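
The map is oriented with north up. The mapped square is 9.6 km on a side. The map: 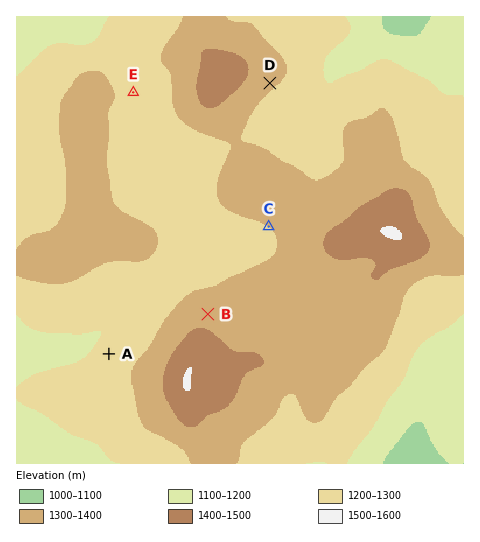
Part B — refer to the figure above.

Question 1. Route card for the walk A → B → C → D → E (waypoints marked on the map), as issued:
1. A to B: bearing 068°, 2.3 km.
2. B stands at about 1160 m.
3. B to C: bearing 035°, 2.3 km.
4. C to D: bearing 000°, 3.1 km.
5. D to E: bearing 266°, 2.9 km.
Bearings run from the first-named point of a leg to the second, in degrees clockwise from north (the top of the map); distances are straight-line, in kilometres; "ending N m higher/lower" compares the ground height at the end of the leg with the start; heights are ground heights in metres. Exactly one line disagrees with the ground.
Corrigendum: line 2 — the height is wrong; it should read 1360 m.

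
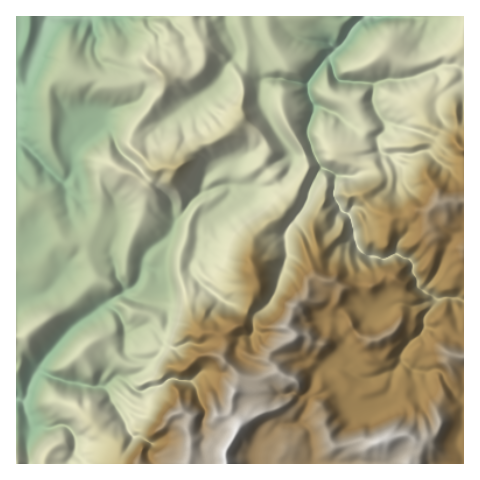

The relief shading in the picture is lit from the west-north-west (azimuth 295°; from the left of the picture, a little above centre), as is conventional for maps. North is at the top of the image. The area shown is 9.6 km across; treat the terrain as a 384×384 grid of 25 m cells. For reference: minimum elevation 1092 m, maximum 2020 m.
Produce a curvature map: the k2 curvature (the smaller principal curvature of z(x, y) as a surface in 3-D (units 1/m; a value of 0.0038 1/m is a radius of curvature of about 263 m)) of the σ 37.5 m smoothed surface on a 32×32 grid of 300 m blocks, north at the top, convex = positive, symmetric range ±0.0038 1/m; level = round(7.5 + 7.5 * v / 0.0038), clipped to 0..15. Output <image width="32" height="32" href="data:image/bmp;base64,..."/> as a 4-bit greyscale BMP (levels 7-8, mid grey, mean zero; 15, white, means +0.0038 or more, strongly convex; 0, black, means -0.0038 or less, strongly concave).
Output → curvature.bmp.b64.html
<image width="32" height="32" href="data:image/bmp;base64,Qk12AgAAAAAAAHYAAAAoAAAAIAAAACAAAAABAAQAAAAAAAACAAATCwAAEwsAABAAAAAAAAAAAAAAABEREQAiIiIAMzMzAERERABVVVUAZmZmAHd3dwCIiIgAmZmZAKqqqgC7u7sAzMzMAN3d3QDu7u4A////ADZ1R3OChnZlZ3d2ZmZmdmY1iCZ4EBV1ZlZ3dXZ3hnhmVCBHZDdlc2d0Zmd0ZXdWdUV2eHJTd4GGd1ZXZmZVZHUnl3k2dFVSRmZVRmZ3d1Z1VYMRJjEFBlhnVWVnd3h2VXM2aFREUjJWZXZVd2VGVTZUOIdnZEVWdVZUVVdnc3aGdzSIdYcyI1VGd1dlZ2RGdWhzR3RWRnh2JFdlZWV2QlZYh0Rzh1R1ZjJVVWZmV2KGZWeGNVZkViJjGHZlZmVSIXdnd4NXZHNWeQZmZ1hnEYZ4dnh0V1ZHZogid2VXhwZnd3Z3ZmZHVmaHcEZGQAEHR3d4d2Z1Vmdmd3F2VAaRZ1d3d3d1eFRnZnZRR0YGc1hld3Z3dXhydnVngjcwZoZXZnd2ZnZ2YydnZWgHIBZ0dod3hWZWdyZTVmZXNAmHVDZ3Z0VXaGRoZHZ1hHAAJWRoVWRmSIUXeIRWZ0RgZ2dEZjZFhlZxdnZmZVZyUIh0RENWZ3Z2VWVmZndnJQd3ZEZEVmd2d2Z2VmZndDg0dHY1ZyRXdmZkR2VmZ3JogDdyd4ZGV3d3iGR2VFVzeCd3gpd4VVaIh3d0h4ZGZDEiIAISJmZleHZWV2doVWZ4cRmIeHVEdHh1h1dnaGR2d4cFaIdmeGRodHdWZmdVdnZVUHeIdmdmRURlY1R2Zmd3d3YSM0Zm"/>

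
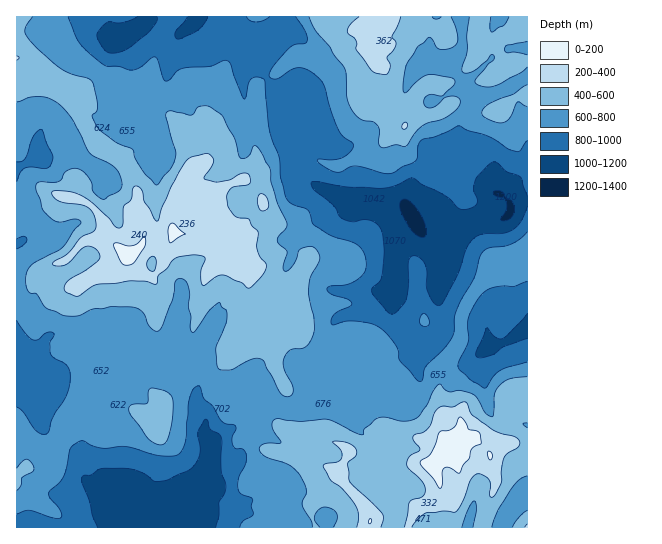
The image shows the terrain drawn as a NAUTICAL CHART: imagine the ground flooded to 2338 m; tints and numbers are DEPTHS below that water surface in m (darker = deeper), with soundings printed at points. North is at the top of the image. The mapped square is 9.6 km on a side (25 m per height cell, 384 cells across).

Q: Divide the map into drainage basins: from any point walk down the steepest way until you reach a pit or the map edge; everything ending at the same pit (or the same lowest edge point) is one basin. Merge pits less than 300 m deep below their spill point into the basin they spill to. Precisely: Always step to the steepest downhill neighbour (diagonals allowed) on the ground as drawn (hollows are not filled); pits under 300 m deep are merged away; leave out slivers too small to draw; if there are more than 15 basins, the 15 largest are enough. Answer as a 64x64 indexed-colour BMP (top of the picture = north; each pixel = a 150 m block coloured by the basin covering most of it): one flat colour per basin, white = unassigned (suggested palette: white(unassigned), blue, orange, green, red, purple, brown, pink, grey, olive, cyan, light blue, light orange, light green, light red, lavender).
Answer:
<image width="64" height="64" href="data:image/bmp;base64,Qk12CAAAAAAAAHYAAAAoAAAAQAAAAEAAAAABAAQAAAAAAAAIAAATCwAAEwsAABAAAAAAAAAA////ALR3HwAOf/8ALKAsACgn1gC9Z5QAS1aMAMJ34wB/f38AIr28AM++FwDox64AeLv/AIrfmACWmP8A1bDFACIiIiIiIiIiIiIiIiIiIiIiIiERERERERERERERERERIiIiIiIiIiIiIiIiIiIiIiIiIREREREREREREREREREiIiIiIiIiIiIiIiIiIiIiIiIhERERERERERERERERESIiIiIiIiIiIiIiIiIiIiIiIiERERERERERERERERERIiIiIiIiIiIiIiIiIiIiIiIiIhEREREREREREREREREiIiIiIiIiIiIiIiIiIiIiIiIiIRERERERERERERERERIiIiIiIiIiIiIiIiIiIiIiIiIiEREREREREREREREREiIiIiIiIiIiIiIiIiIiIiIiIiIhERERERERERERERESIiIiIiIiIiIiIiIiIiIiIiIiIiERERERERERERERERIiIiIiIiIiIiIiIiIiIiIiIiIiIhEREREREREREREREiIiIiIiIiIiIiIiIiIiIiIiIiIREREREREREREREREiIiIiIiIiIiIiIiIiIiIiIiIhERERERERERERERERESIiIiIiIiIiIiIiIiIiIiIhERERERERERERERERERERIiIiIiIiIiIiIiIiIiIiIiEREREREREREREREREREREiIiIiIiIiIiIiIiIiIiIiIRERERERERERERERERERESIiIiIiIiIiIiIiIiIiIiIhERERERERERERERERERERIiIiIiIiIiIiIiIiIiIiIiIREREREREREREREREREREiIiIiIiIiIiIiIiIiIiIiIhERERERERERERERERERESIiIiIiIiIiIiIiIiIiIiIhERERERERERERERERERERIiIiIiIiIiIiIiIiIiIiIiEREREREREREREREREREREiIiIiIiIiIiIiIiIiIiIiERERERERERERERERERERESIiIiIiIiIiIiIiIiIiIiIRERERERERERERERERERERIiIiIiIiIiIiIiIiIiISIhEREREREREREREREREREREiIiIiIiIiIiIiIiIiIhEhERERERERERERERERERERESIiIiIiIiIiIiIiIiIiERERERERERERERERERERERERIiIiIiIiIiIiIiIiIiIhEREREREREREREREREREREREiIiIiIiIiIiIiIiIiIiERERERERERERERERERERERESIiIiIiIiIiIiIiIiIiIRERERERERERERERERERERERIiIiIiIiIiIiIRESIiIhEREREREREREREREREREREREiIiIiIiIiIiIRERIiIiERERERERERERERERERERERESIiIiIiIiIiIhEREiIiIRERERERERERERERERERERERIiIiIREiIiIRERERIiIhEREREREREREREREREREREREiIiIRERESIREREREiIiERERERERERERERERERERERESIiIhEREREREREREREiERERERERERERERERERERERERIiIiIREREREREREREREREREREREREREREREREREREREiIiIiERERERERERERERERERERERERERERERERERERESIiIiIiIRERERERERERERERERERERERERERERERERERIiIiIiIhEREREREREREREREREREREREREREREREREREiIiIiIiERERERERERERERERERERERERERERERERERESIiIiIiERERERETERERERERERERERERERERERERERERIiIiIiERERERERMxEREREREREREREREREREREREREREiIiIhEREREREREzMRERERERERERERERERERERERERESIiIiERERERERETMzMRERERERERERERERERERERERERIiIiIhERERERERMzMzMREREREREREREREREREREREREiIiIiERERERERETMzMzERERERERERERERERERERERESIiIiIRERERERERMzMzMxERERERERERERERERERERERIiIiIiEREREREREzMzMzEREREREREREREREREREREREiIiIiIhERERERETMzMzMRERERERERERERERERERERESIiIiIiERERERERMzMzMxERERERERERERERERERERERIiIiIiERERERERMzMzMzEREREREREREREREREREREREiIiIiIRERERERMzMzMzMRERERERERERERERERERERESIiIiIRERERERMzMzMzMxERERERERERERERERERERERIiIiIREREREREzMzMzMzEREREREREREREREREREREREiIiIREREREREzMzMzMzMRERERERERERERERERERERESIiIhEREREREzMzMzMzMxEREREREREREREREREREREREREiEzMzMzMzMzMzMzMzERERERERERERERERERERERERESMzMzMzMzMzMzMzMzMzERERERERERERERERERERERETMzMzMzMzMzMzMzMzMzMxERERERERERERERERERERETMzMzMzMzMzMzMzMzMzMzMREREREREREREREREREREzMzMzMzMzMzMzMzMzMzMzMzMzMRERERERERERERERETMzMzMzMzMzMzMzMzMzMzMzMzMzERERERERERERERERMzMzMzMzMzMzMzMzMzMzMzMzMzMzEREREREREREREREzMzMzMzMzMzMzMzMzMzMzMzMzMzMRERERERERERERETMzMzMzMzMzMzMzMzMzMzMzMzMzMRERERERERERERER"/>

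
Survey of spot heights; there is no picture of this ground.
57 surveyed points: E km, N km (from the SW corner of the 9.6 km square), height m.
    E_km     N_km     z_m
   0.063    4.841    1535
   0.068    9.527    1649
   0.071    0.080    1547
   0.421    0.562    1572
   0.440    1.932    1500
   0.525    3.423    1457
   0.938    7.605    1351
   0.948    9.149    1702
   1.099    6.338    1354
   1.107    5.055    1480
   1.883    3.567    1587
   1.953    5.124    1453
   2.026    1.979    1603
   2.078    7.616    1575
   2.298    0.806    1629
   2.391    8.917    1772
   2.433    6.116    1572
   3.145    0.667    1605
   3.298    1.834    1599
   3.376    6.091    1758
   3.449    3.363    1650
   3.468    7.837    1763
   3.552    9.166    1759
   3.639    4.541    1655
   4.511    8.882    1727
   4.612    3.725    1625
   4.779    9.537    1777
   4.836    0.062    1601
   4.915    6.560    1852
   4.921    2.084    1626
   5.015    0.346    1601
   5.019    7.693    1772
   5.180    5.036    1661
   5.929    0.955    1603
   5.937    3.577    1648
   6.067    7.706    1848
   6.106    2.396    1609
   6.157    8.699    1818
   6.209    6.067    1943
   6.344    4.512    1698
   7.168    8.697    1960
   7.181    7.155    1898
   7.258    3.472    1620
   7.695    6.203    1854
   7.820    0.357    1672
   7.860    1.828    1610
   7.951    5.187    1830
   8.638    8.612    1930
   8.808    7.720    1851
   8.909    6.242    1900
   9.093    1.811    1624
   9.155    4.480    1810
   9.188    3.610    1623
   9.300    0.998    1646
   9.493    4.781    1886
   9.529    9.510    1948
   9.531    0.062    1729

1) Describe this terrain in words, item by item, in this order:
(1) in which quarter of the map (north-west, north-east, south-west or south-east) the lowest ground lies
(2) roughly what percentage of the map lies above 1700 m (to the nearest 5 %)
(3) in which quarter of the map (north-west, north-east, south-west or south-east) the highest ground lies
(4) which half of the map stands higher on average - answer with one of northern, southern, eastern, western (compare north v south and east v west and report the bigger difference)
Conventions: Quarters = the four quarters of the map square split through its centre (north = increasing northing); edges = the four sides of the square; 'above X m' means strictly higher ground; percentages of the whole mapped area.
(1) Look to the north-west quarter for the lowest ground.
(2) About 40 % of the map lies above 1700 m.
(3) The highest ground is in the north-east quarter.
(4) The eastern half stands higher on average than the western half.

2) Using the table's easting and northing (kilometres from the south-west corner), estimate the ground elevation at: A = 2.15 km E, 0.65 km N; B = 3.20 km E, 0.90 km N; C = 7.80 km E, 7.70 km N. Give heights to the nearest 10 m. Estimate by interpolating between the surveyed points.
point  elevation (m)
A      1630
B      1610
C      1860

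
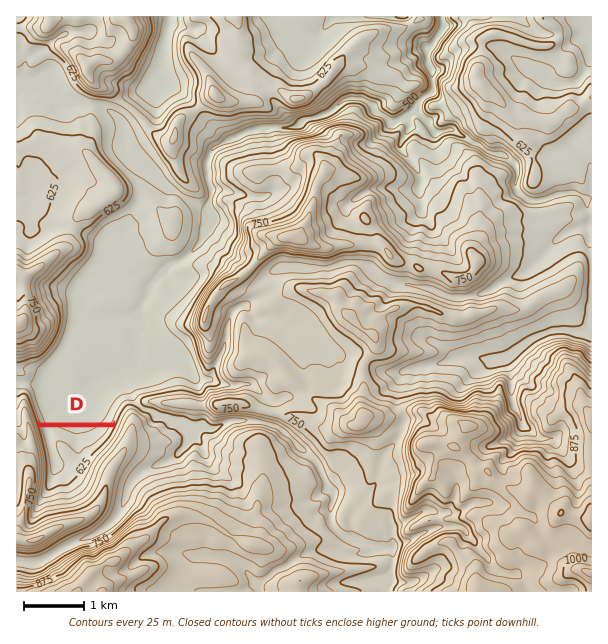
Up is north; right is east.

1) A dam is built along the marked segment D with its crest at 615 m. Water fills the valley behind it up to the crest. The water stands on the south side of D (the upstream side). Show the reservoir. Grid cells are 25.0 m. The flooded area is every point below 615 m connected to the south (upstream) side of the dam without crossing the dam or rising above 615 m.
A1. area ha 68.2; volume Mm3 13.14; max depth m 47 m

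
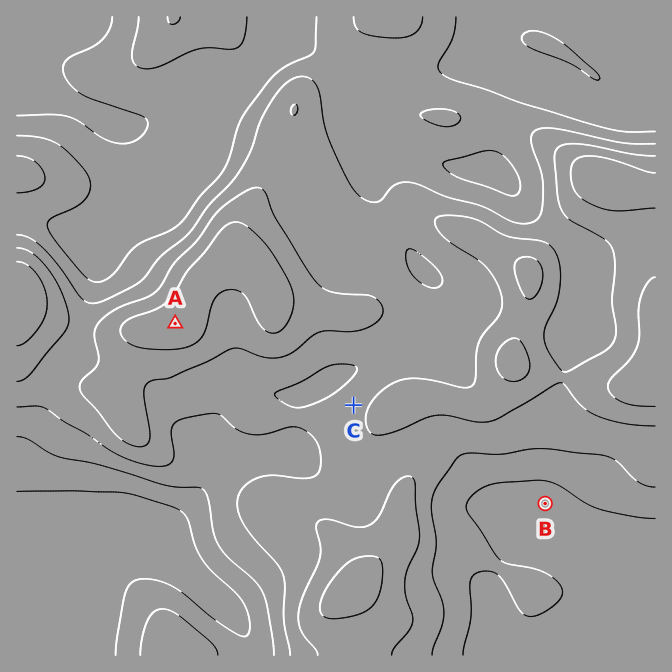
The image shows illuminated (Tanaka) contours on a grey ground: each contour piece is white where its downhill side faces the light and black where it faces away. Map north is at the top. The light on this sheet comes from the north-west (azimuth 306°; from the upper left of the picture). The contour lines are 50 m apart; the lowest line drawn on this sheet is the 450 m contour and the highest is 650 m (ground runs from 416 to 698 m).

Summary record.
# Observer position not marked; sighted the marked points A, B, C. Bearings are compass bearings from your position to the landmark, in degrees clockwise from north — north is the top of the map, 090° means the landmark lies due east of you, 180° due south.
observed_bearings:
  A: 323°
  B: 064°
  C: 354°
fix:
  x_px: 373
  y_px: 587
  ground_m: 660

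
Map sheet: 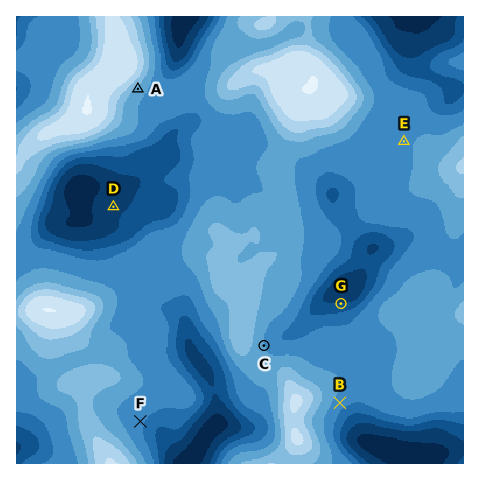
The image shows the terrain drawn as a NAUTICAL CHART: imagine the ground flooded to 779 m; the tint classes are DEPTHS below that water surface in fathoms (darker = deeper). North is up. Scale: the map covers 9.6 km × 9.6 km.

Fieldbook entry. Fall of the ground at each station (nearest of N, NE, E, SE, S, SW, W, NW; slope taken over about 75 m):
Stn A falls SE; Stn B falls SE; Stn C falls E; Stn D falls NW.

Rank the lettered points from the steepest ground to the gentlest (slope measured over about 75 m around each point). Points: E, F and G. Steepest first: G F E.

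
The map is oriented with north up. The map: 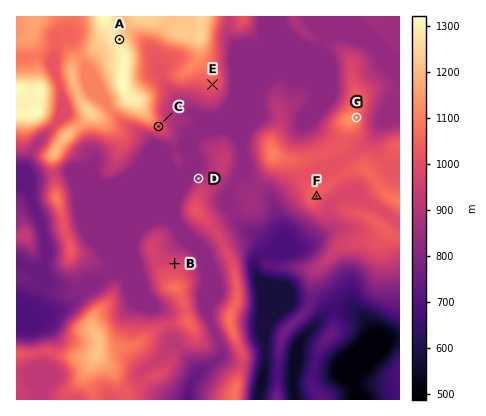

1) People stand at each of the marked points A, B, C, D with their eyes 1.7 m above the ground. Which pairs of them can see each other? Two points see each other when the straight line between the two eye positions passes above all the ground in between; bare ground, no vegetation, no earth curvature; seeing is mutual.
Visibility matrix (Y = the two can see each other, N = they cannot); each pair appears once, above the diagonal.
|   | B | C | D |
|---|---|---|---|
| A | N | N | N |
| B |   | Y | N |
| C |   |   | Y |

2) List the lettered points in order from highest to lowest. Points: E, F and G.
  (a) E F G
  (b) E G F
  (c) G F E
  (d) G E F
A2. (c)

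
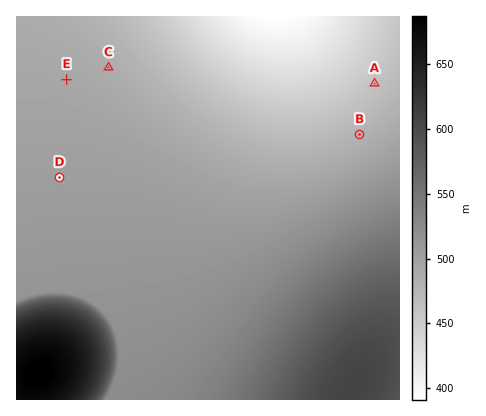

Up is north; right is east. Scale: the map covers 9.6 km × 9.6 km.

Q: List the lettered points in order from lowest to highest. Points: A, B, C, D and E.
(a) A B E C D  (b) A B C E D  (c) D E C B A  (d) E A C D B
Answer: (b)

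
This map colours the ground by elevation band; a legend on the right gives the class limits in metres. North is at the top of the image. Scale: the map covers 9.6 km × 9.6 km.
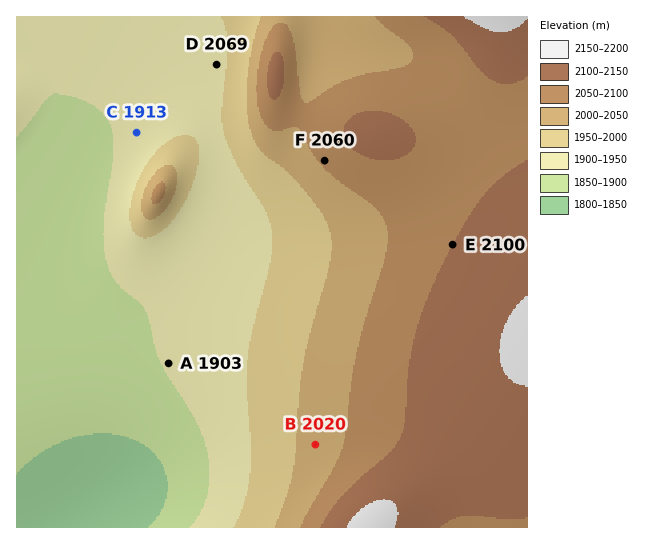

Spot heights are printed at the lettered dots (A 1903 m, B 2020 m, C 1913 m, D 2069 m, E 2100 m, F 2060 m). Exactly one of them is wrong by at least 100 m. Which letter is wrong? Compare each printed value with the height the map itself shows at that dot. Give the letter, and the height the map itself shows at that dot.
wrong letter D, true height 1944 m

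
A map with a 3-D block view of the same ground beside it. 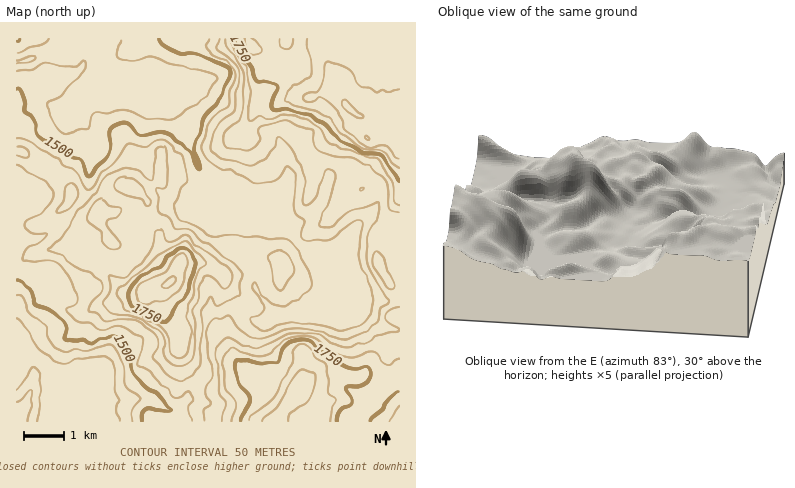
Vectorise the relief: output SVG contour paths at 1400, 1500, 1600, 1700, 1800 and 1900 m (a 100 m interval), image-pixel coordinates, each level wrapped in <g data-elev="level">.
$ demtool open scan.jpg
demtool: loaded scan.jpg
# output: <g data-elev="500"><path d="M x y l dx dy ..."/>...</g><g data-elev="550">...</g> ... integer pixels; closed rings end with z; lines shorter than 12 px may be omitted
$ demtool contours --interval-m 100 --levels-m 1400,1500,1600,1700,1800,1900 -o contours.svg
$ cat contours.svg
<g data-elev="1400"><path d="M37 422l4-36-1-10-4-7-4-2-2 2-8 17-6 5"/><path d="M16 317l4 3 7 8 11 20 22 14 6 1 12-4 24-3 6 2 7 12 0 20 5 10-3 10 3 12"/><path d="M16 61l16-5 3 2-6 4-13 1"/></g><g data-elev="1500"><path d="M16 279l16 11 1 10 3 4 13 6 14 12 3 6-1 8 3 4 12 0 10 3 22-7 4 0 3 2 11 22 4 14 11 12 15 9 11 15-3 2-14-3-8 1-4 4 0 8"/><path d="M160 38l4 6 9 6 7 3 18 2 25 9 5 4 2 4 0 6-10 22-16 18-9 26-1 8 6 12 0 5-6-5-4-14-21-16-9-2-18 3-12-10-8-2-6 3-6 4-1 6 2 12-2 6-4 6-9 8-4 7-4 1-8-16-30-17-14-9-1-4-1-8-9-12-3-18-2-3-4 0"/></g><g data-elev="1600"><path d="M180 380l4 0 6-4 9-10 4-36-2-18 2-6 7-8 8 8 22-10 2-20-3-6-7-7-32-24-10-9-14-1-6-12-11-5-3-24 2-1 8 1 2-8-1-26-3-6-4-1-4 3-1 16-4 12-3 1-10-9-10-2-8 1-11 5-6 6-11 18-17 16-12 23-12 9-3 4 14 6 16 12 12 4 12 12 1 6-12 14-2 4 1 3 8 3 8 8 15-3 13 2 21 13 3 4 1 4-6 12 0 4 13 17z"/><path d="M280 290l4-3 9-13 1-4-6-16-4-2-4-2-8 2-3 6 5 26 3 4z"/><path d="M57 212l3 1 8-3 8-10 2-8-4-8-4 0-3 2-3 14-7 10z"/><path d="M16 156l10 2 3-2-3-8-10-2"/><path d="M218 38l-1 10 11 9 6 6 4 7 1 6-3 16-1 16-3 5-10 7-6 8-5 16 1 6 10 8 30 7 16-7 10-20 2-1 11 11 12 24 2 10-3 18 2 3 2 2 4-2 5-5 10-28 3 0 4 1 3 5-4 18-12 28 0 2 3 3 10 0 18-16 28-9 0 12-10 24-1 20 2 10 12 22 8 10-8 10-3 12-2 2-12 9-20 7-6-1-20-8-18-2-14 1-22 8-8 0-17-8-9-14-16 3-5 7-2 6 1 20 5 22-1 5-7 11 0 4 6 10-1 2-6 4 1 12"/></g><g data-elev="1700"><path d="M175 358l5 0 4-1 4-6 3-23-5-10 0-6 7-16 1-12 2-8 10-12-3-6-15-15-4-1-26 13-30 29-10 4-2 6 1 4 5 4 1 6 2 2 17 6 22 14 5 8 1 14z"/><path d="M400 358l-12 7-4-2-7-9-3-3-8 1-12 6-6-1-19-7-13-12-10-2-10 0-10 3-9 7-6 8-7 2-10 0-18-7-6-1-5 6-2 6 3 28 9 12 1 4-4 18"/><path d="M230 38l1 6 16 28 3 18 0 30 10-4 12 3 14-5 16 4 19 12 7 11 5 5 19 5 12 5 14 3 13 19 2 8 1 14 2 3 4 2"/></g><g data-elev="1800"><path d="M330 422l5-22-7-8 0-10-2-16-4-5-8-3-6-11-4-2-7 1-5 4-2 18-16 28-7 8-15 12-3 6"/><path d="M400 406l-11 16"/><path d="M144 304l4 1 8-4 10-1 14-12 4-6 3-18 0-6-3-3-4-1-5 4-11 15-25 11-3 6 0 6 4 6z"/><path d="M245 38l1 8 2 6 4 3 6-1 3-2 1-4-11-10"/><path d="M280 38l1 8 5 3 5-3 1-8"/><path d="M306 38l5 23-1 15-4 5-14 3-7 14 0 2 13 6 18 4 8 6 6 2 3 2 3 10 4 4 24 15 20 3 10 13 5 3"/></g><g data-elev="1900"><path d="M367 140l2 0 0-2-5-2 0 2z"/><path d="M360 118l3 0-1-4-14-14-6 0 0 4 4 6z"/></g>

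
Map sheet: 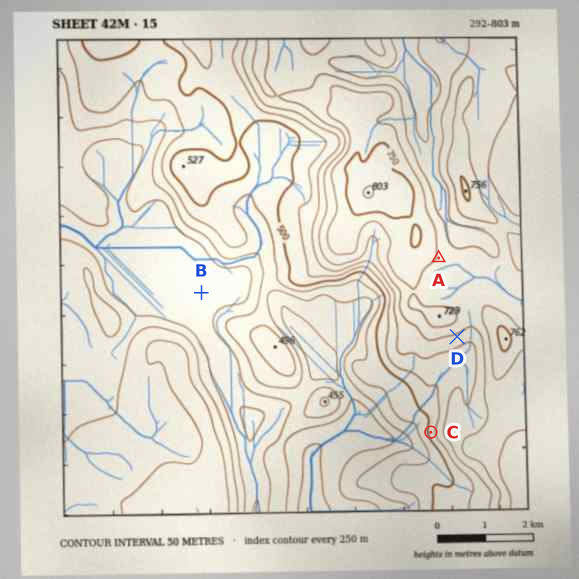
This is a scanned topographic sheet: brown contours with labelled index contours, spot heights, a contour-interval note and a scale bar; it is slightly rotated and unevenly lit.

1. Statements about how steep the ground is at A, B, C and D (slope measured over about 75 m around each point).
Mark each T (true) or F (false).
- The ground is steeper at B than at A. F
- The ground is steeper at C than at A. T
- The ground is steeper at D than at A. T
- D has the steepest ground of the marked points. F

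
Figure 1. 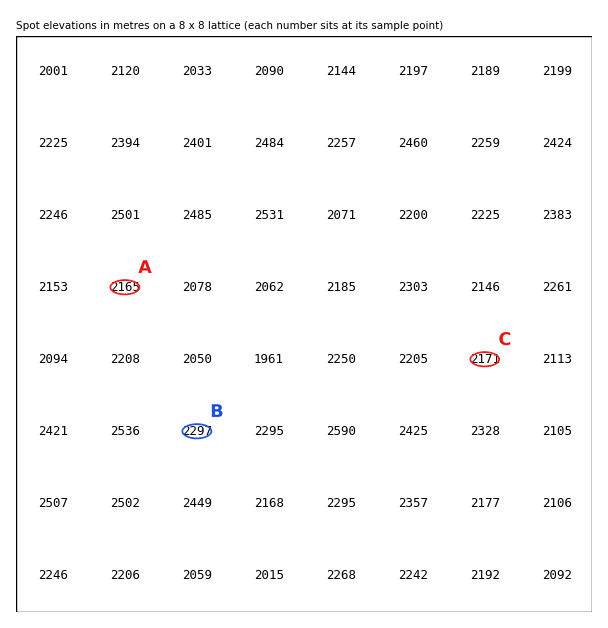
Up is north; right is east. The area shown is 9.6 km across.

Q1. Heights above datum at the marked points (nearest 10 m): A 2160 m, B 2300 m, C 2170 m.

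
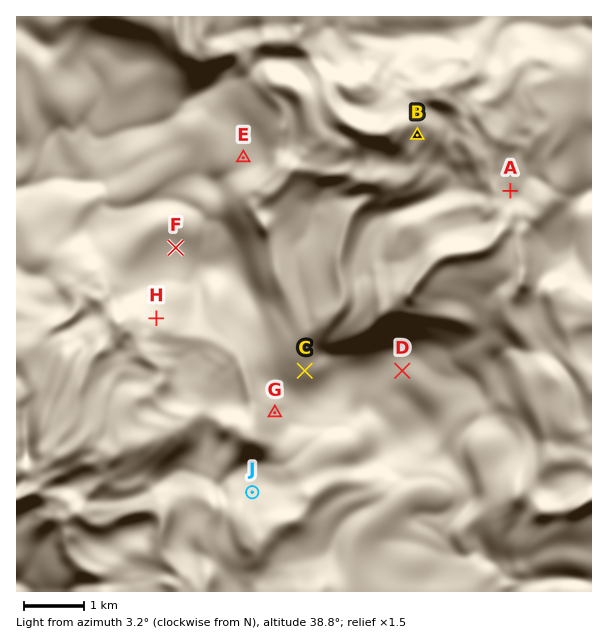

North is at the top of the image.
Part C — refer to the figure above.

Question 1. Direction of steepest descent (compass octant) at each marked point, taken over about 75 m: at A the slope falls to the E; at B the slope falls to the SE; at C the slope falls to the SE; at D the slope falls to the W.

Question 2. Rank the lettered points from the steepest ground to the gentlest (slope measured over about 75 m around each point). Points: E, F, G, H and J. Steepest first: G H J F E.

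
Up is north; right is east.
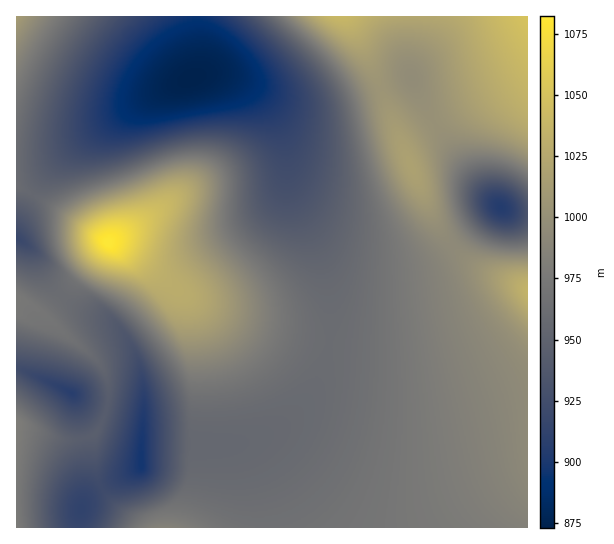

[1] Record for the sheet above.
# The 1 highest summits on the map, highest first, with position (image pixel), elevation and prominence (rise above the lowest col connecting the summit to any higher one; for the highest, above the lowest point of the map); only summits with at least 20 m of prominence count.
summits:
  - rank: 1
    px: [107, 242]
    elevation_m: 1082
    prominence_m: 209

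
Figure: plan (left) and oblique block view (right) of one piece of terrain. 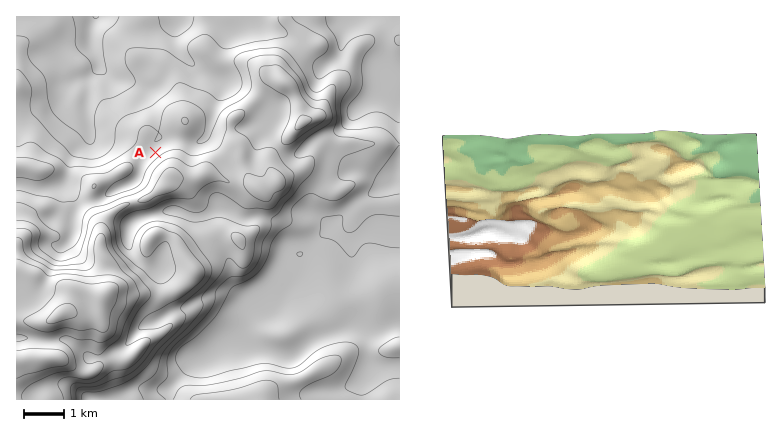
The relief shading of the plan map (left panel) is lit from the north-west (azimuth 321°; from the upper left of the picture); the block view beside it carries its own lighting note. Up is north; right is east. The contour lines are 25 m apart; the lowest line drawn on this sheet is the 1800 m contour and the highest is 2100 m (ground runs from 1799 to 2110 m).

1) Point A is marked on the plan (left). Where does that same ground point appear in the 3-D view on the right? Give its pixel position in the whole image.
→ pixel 560 184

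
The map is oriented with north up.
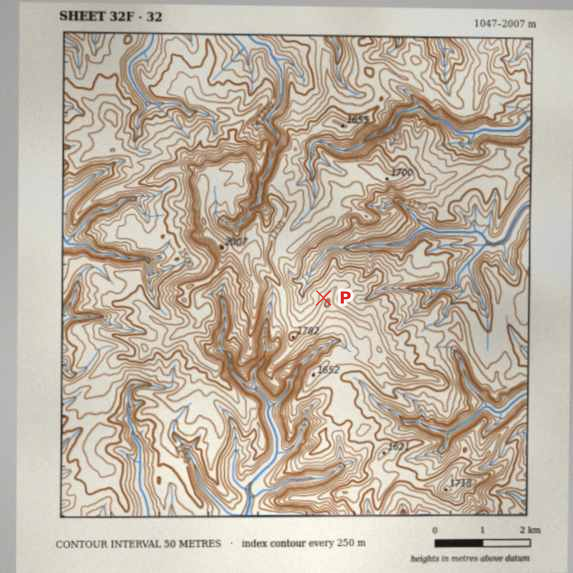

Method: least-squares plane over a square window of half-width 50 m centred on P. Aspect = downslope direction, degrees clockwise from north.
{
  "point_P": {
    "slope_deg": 33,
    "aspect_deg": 294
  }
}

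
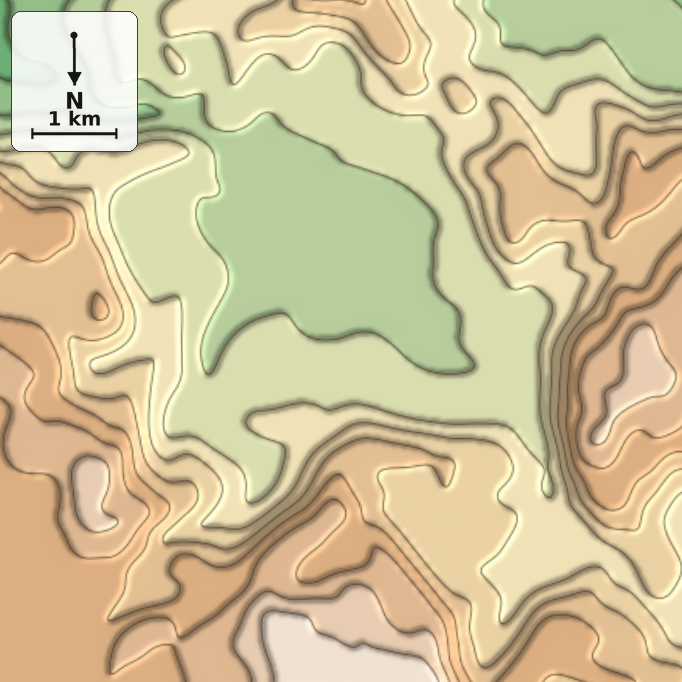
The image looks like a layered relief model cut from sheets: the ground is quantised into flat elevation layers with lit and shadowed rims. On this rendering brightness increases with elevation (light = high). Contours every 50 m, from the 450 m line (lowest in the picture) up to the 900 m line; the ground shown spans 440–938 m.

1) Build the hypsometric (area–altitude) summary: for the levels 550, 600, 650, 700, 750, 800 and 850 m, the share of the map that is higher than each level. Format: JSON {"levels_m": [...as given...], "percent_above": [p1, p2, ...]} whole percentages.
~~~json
{"levels_m": [550, 600, 650, 700, 750, 800, 850], "percent_above": [87, 67, 52, 39, 27, 13, 5]}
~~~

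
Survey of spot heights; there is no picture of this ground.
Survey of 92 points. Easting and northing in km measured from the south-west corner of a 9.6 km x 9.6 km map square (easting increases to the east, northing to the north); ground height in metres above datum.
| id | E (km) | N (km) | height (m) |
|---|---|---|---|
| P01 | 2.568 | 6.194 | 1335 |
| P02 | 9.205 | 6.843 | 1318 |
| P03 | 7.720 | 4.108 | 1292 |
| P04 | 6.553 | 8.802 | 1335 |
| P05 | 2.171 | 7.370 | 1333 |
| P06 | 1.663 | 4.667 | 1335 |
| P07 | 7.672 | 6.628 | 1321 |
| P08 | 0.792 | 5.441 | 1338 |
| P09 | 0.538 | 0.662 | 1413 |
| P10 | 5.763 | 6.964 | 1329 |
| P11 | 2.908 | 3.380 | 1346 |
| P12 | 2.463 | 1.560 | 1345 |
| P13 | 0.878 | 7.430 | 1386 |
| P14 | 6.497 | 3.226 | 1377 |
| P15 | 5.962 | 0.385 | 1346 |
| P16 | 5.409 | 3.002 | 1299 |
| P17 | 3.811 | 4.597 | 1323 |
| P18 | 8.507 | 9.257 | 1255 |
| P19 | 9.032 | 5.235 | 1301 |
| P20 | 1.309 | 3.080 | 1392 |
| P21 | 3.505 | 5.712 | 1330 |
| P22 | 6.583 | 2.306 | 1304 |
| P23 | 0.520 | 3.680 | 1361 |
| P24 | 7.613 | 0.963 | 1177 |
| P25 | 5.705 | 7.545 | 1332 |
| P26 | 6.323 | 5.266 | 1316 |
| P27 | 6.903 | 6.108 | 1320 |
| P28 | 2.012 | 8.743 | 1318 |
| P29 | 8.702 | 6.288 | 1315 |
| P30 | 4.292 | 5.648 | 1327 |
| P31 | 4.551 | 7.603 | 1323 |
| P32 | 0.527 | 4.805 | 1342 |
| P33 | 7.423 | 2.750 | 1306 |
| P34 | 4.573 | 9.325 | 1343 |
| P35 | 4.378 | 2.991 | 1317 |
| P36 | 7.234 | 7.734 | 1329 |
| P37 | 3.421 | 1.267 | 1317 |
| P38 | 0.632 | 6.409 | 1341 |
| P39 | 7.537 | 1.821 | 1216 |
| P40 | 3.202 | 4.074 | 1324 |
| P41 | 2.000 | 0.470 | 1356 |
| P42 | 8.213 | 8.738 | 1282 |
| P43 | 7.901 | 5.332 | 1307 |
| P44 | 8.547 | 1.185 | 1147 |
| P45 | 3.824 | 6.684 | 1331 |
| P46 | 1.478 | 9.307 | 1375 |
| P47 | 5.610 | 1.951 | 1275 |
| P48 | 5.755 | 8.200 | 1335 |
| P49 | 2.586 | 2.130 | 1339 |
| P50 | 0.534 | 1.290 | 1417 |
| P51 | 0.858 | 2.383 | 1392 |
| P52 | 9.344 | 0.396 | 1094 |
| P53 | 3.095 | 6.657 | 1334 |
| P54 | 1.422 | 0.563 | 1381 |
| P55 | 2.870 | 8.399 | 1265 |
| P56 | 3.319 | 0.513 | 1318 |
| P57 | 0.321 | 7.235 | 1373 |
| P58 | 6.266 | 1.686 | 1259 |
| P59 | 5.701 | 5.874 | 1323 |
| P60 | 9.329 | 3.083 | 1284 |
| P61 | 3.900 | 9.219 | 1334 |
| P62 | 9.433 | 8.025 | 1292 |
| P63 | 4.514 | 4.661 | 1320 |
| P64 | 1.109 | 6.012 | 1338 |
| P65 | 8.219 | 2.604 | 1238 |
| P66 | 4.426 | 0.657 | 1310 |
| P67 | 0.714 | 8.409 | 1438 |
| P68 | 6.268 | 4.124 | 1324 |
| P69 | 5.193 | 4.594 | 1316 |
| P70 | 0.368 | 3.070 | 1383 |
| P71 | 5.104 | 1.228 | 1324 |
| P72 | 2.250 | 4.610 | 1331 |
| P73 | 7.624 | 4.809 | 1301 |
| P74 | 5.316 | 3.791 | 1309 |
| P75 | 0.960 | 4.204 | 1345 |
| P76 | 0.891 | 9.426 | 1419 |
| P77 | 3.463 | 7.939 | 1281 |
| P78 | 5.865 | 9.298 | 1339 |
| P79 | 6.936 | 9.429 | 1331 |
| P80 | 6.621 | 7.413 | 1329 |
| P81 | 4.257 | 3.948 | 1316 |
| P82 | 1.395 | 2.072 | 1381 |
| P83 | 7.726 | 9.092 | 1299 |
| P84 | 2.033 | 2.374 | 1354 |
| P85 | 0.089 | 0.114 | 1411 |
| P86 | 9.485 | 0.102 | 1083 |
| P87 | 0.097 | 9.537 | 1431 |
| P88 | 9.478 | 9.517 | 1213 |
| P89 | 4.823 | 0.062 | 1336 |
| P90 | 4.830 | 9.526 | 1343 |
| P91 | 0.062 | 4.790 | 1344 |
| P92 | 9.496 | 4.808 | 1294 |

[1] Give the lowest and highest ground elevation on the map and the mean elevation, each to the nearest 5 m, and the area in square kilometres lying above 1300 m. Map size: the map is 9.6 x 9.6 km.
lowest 1080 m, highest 1450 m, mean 1320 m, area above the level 71.6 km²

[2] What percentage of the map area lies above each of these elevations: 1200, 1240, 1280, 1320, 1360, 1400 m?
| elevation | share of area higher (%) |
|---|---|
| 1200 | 95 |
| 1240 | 92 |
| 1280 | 86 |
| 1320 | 57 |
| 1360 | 14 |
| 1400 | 5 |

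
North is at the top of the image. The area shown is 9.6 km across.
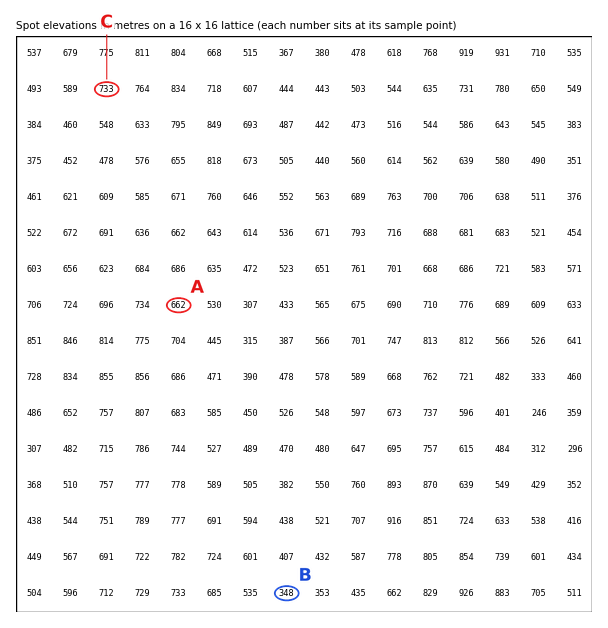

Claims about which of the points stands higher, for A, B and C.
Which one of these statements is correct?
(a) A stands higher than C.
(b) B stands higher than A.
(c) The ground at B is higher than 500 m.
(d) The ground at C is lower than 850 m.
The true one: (d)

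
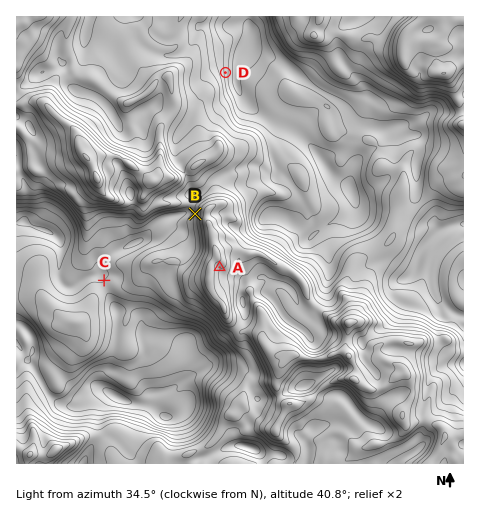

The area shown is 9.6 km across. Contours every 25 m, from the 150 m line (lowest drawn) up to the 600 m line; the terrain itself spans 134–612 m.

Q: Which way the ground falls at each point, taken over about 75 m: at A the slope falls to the SE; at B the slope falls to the W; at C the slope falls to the NW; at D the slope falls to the E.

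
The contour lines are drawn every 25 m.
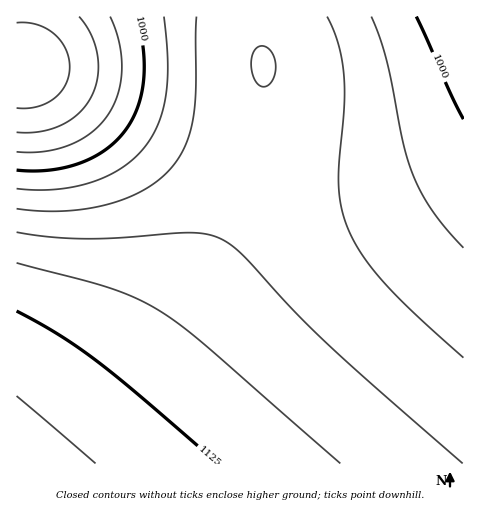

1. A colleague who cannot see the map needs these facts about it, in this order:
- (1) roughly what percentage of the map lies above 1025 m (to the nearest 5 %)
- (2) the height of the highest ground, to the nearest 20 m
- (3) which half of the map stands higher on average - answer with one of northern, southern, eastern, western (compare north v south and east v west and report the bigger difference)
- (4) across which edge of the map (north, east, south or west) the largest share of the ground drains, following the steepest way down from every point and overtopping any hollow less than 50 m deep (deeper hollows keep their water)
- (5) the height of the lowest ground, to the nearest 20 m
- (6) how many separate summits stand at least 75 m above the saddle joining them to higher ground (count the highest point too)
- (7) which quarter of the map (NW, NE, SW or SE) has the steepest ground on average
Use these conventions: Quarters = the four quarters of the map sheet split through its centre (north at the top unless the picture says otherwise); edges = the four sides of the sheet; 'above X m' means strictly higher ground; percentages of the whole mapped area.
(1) About 80 % of the map lies above 1025 m.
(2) The highest point reaches roughly 1160 m.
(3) On average the southern half of the map is the higher ground.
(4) The largest share of the runoff leaves by the eastern edge.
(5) The lowest point is down at roughly 900 m.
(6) There is 1 summit with 75 m or more of prominence.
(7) Slopes are steepest in the north-west quarter.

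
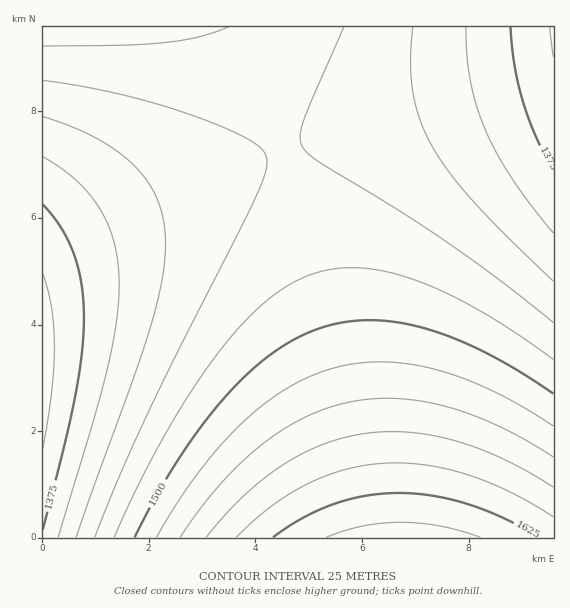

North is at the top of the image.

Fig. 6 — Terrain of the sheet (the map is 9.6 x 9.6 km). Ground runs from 1340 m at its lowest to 1665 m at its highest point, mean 1470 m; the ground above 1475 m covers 33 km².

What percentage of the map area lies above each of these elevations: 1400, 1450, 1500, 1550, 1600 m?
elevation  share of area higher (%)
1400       87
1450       56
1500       27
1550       15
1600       7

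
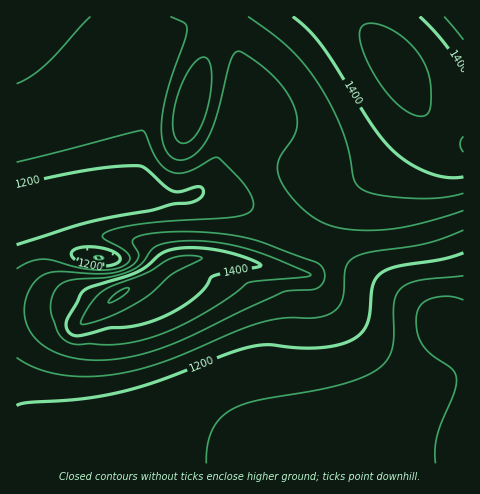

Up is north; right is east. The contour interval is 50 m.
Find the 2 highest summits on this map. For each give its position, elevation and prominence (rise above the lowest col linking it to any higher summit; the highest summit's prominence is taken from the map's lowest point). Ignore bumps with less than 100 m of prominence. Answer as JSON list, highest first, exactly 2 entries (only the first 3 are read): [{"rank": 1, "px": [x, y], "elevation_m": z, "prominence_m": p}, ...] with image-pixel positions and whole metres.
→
[{"rank": 1, "px": [119, 294], "elevation_m": 1507, "prominence_m": 440}, {"rank": 2, "px": [397, 66], "elevation_m": 1465, "prominence_m": 187}]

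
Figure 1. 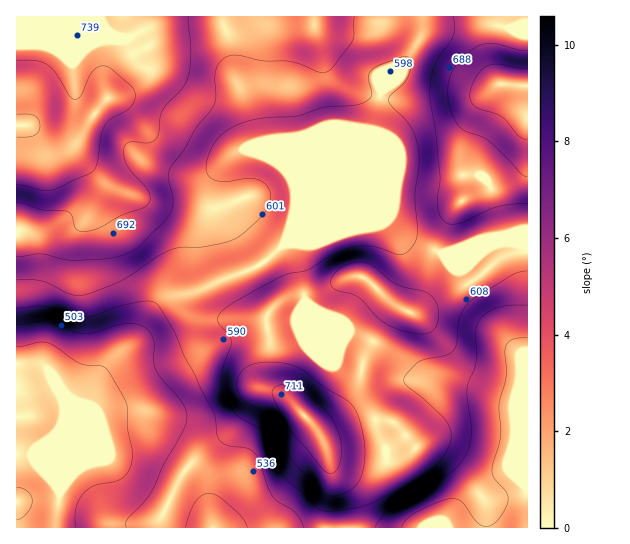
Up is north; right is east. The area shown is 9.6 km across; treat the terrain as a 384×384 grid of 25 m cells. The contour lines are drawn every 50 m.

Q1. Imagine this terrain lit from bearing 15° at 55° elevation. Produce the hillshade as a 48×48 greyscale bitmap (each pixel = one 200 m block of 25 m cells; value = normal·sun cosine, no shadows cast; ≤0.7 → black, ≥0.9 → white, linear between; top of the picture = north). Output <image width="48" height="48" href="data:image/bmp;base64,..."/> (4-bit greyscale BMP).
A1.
<image width="48" height="48" href="data:image/bmp;base64,Qk32BAAAAAAAAHYAAAAoAAAAMAAAADAAAAABAAQAAAAAAIAEAAATCwAAEwsAABAAAAAAAAAAAAAAABEREQAiIiIAMzMzAERERABVVVUAZmZmAHd3dwCIiIgAmZmZAKqqqgC7u7sAzMzMAN3d3QDu7u4A////AIiIiImqqpmZmId3d2ZVRERVVWZ4iIiIiJmYiJqqqpmZiHdmdmVUMjNFREVneIiJiJmZmau7uqmZiHZndlQyESNEMiJFZ4iZmaqpmau7uqmYh3d3dlMhEjVmUyEjVomqmaqpmau7qpmZiHd4dkMiNGeHdUMjRomqmaqZmZqqmZmZiHd4dTIjRoiZiGVEVnmZmZmZmZmZmJmpmHZ3ZDM0aJmZmYdmZniZmZmZmZmYiJmqmHZlQyM0eaqpmZmYiImZmYiZmZmYiJqpmHZUMiJFirupiJq6qZmZmYiZmZmYiZqZmHZTISNXrMupmavMuqqpmZmZmZmImZmId2UyESV6zcupqrzLu7qpmZmZmZmIiIdmZUMiI1i97suqvMy7u6qZmZmZmYiIh3ZVVVREV5ve7suqvMuqqqmZmZmZmIiId2VVZmZ4m83u7bqqqqqqqZiZmZmZiIiIh2ZWd3iazN7uy6mZmZmZiImZmZmYd3eIiHd3eImrzM3cqZmZmIh3d4mqmXd3ZWZ4iId3d4iqqru6mZmpiHZVaJqpmVVVRERWd3Znd3eJmaqpmZmZdkRGiaqZiDMyIiNERVVmd3d4iaqZmZmHZDRXmZmHdiIRASIzM0VniIiJmZmZmYh2VWeJmYdmVTIREjMzNFaJqqqqqpmZh3ZmaJq6qGVERUQzNFVERWeJmqu7u7qZdlZnm8zLqXVEVVVEVmZVVneIiZq7zMuph2Z5vd3LuodlVkVVVmZVVmd3d4mau8y7qpmb3dy7qpiHdkREVVVVVWZ3d3eImru7zMzd7cu6qZmYh1VURERERFZnd3d3iaq7ze7+3LqpmZmZmHdmVVVVVVZniId4iJmqq83ty6mYeImZmYh3d2d3d2ZniIiIiImZmau7upl2VWeImYdneIeHd2Z3iIiIiImZmZmZmphlREVmd1RFZ4d3dmeImZmYiJmZmZmZmZdmZVVVVTI0Vnd3d4mZmZmZmZmZmZmZmYd3iId2QyI0RWd4mru6qqqqqqqZmZmZmYiImqmHVDRVVWeavLuqqqu7u7mZmZmZmZiImamHZWZ3dniru6mImau7y6mZmZmZmZh3iJh2ZneIiImrqYd3iJqrqpmZmZmZmYd3eIdlVYiJmZmph3d3eIiZmZmZmZmZmYdnd3ZURYiZqqmYdniIh3d3iIiJmZmZmHZnd2VEVpmaqql2Z4mYh2ZmZmZ3iIiId2ZmZVRFZ6qru6l2Z4mYh3ZmZVVWZmZ3dmZmVURWeLu7uqmHeIh4iIiHZmZlVFZ3eId2VWZneKu7upmZqYd3iZmYd3d2VWeJmZh2Z3d3iLu7upqruph3iamYiIiHZ4mZmZmHiJmZmru7qZq7qpmImZmHeHd3d4mZmZmImqq8zcy7qZqqqZmZmZh3d3ZmZ4h3eImZq7ze7ruqmZqqmZmaqZh3d3ZVZ3dmZ4iau7ze7pmZmZmZmZmqqpiIh3dmeIiHd4iaqrzMy5mZmZmZmZmqqpmIiId4iZmZiIiIiZqqqZmZmZmYiZmqqpmIiIiImZqZmYiIiJmZmQ=="/>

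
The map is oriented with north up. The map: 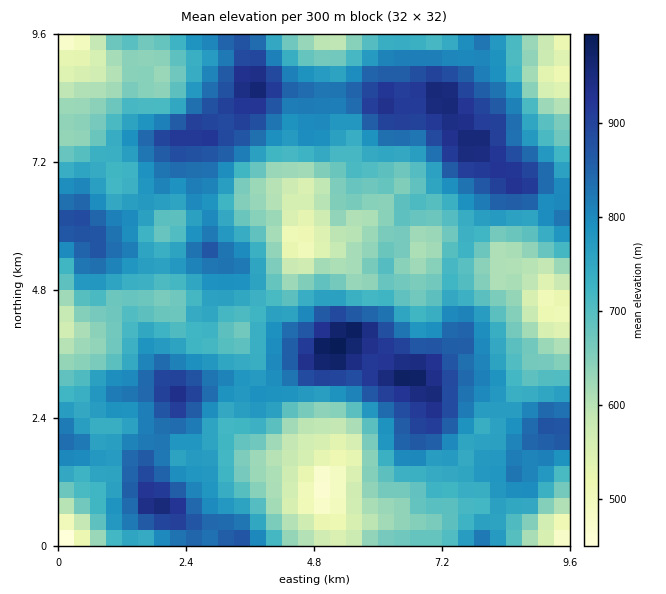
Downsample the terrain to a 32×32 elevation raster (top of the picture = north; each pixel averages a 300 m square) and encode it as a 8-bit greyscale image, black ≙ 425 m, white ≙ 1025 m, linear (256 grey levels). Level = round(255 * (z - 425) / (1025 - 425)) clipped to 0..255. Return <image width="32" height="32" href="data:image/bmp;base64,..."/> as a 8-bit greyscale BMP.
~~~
<image width="32" height="32" href="data:image/bmp;base64,Qk02CAAAAAAAADYEAAAoAAAAIAAAACAAAAABAAgAAAAAAAAEAAATCwAAEwsAAAABAAAAAAAAAAAAAAEBAQACAgIAAwMDAAQEBAAFBQUABgYGAAcHBwAICAgACQkJAAoKCgALCwsADAwMAA0NDQAODg4ADw8PABAQEAAREREAEhISABMTEwAUFBQAFRUVABYWFgAXFxcAGBgYABkZGQAaGhoAGxsbABwcHAAdHR0AHh4eAB8fHwAgICAAISEhACIiIgAjIyMAJCQkACUlJQAmJiYAJycnACgoKAApKSkAKioqACsrKwAsLCwALS0tAC4uLgAvLy8AMDAwADExMQAyMjIAMzMzADQ0NAA1NTUANjY2ADc3NwA4ODgAOTk5ADo6OgA7OzsAPDw8AD09PQA+Pj4APz8/AEBAQABBQUEAQkJCAENDQwBEREQARUVFAEZGRgBHR0cASEhIAElJSQBKSkoAS0tLAExMTABNTU0ATk5OAE9PTwBQUFAAUVFRAFJSUgBTU1MAVFRUAFVVVQBWVlYAV1dXAFhYWABZWVkAWlpaAFtbWwBcXFwAXV1dAF5eXgBfX18AYGBgAGFhYQBiYmIAY2NjAGRkZABlZWUAZmZmAGdnZwBoaGgAaWlpAGpqagBra2sAbGxsAG1tbQBubm4Ab29vAHBwcABxcXEAcnJyAHNzcwB0dHQAdXV1AHZ2dgB3d3cAeHh4AHl5eQB6enoAe3t7AHx8fAB9fX0Afn5+AH9/fwCAgIAAgYGBAIKCggCDg4MAhISEAIWFhQCGhoYAh4eHAIiIiACJiYkAioqKAIuLiwCMjIwAjY2NAI6OjgCPj48AkJCQAJGRkQCSkpIAk5OTAJSUlACVlZUAlpaWAJeXlwCYmJgAmZmZAJqamgCbm5sAnJycAJ2dnQCenp4An5+fAKCgoAChoaEAoqKiAKOjowCkpKQApaWlAKampgCnp6cAqKioAKmpqQCqqqoAq6urAKysrACtra0Arq6uAK+vrwCwsLAAsbGxALKysgCzs7MAtLS0ALW1tQC2trYAt7e3ALi4uAC5ubkAurq6ALu7uwC8vLwAvb29AL6+vgC/v78AwMDAAMHBwQDCwsIAw8PDAMTExADFxcUAxsbGAMfHxwDIyMgAycnJAMrKygDLy8sAzMzMAM3NzQDOzs4Az8/PANDQ0ADR0dEA0tLSANPT0wDU1NQA1dXVANbW1gDX19cA2NjYANnZ2QDa2toA29vbANzc3ADd3d0A3t7eAN/f3wDg4OAA4eHhAOLi4gDj4+MA5OTkAOXl5QDm5uYA5+fnAOjo6ADp6ekA6urqAOvr6wDs7OwA7e3tAO7u7gDv7+8A8PDwAPHx8QDy8vIA8/PzAPT09AD19fUA9vb2APf39wD4+PgA+fn5APr6+gD7+/sA/Pz8AP39/QD+/v4A////AAsoV32Mh5+ss624vqB8WUw+NkBaZmhtbXeSqZN0UTgYIEVwlai7yMy+srCqimNMPyknN0hTW19kcYCPjXdgOyRKZ32YsNrg1LKelo11UjciFh49UVdbbnNye32PiYhfTWp6f4+409C4opeGdF9QOiARHD5aZmZvgH2FhJadnoNniIGMjbTGtZ2XlYBlVk4+KxQbNl9xgoOHiIyVl6uilXqgnpWTs7qpjZSSfWJVS0M6LSYtXYOfoJKTiJSVpqKlma+ojpCiqKqXl4x+bWhURjs3Lzhkl7W7t5+Mjo+itLe7p5GEhI6mrbCojH1+gXJTSUZGUHKZusvOt5mEjpuwv72SiJKZmKW+zrmdiJCVj3FlXF5yl7HEz9fEp5KSkqKxrH+Elqers8vZy7CYlZuZmJSQmaK8zNXd4cSsoJWDhouQb3iPnJ+xyMq/q6OXk5yrxMnJxNLf7OvZxbKlmH1xdnZZXWNyiKKxpJuWi4eEn7fY5+nd0tTb3da+rqKNd2ZlX0tVWmiCmJONgHx0cYSduNDt8ubY0cm8vri5oIhyZ1ZNPFBcZ3uKgXd/gXFog5uwvNbo7dzCq5ecsbSchGZSNzJEX2Vpd3FraoeLfHh/j46gusa7s6yLfoSfopJyX0InI1R0eWpsamNofI6PioF6cYWPj4J9gG9ocYmBcmNYNyMpcJWWjIOBeHyLmpuZjWxVYW9nWFpsZ2NnfnVgTlFHMkJ+qq6jl5GOlqOqrKmLYkE9Uk9RZHVdVF57c1xOTUpGVp60vq+mjIOOrL2rnoNZKyEzRFFaa2ZPU3SAak1RWmx8vMC9q52AbHeaqJWGb1EjJTRISlZkZVRXaIF/ZmtyhZfCxbOkno9ycY+fiWteVjYtPllNT11xbGp0hpCTjoydqq6znYmRlJGMn5h/YFhMOjpKYWVeXHJ5c4KbqLa4tZ6hnKGQfYKXo5qmo5BkVktANUZibGltYW+LnKy8zNXQsJ+FjId+gJqrr66tnX5rV1ZTYWt5d3FpdI66ztDU08iwjmx0goSRqrrEwb63po9+e4CIe3uIioiQrNDf3tPEsZZ/WVtrhpuyydLR08a9rpuUnpuPhZmurqrF1+LizK2VeWlaXGV5jZiluszJxczCq5mfoJaWucrNytHb2c3Mr4pzZFZXXWp7eXqKrsHM0tS+pqenpbDN2M/P3+LUybqjeVVMR01OU2NeW3GWrsHc5NC1sKqrtMfSzdHj4Mi4rJVdOTMzNz1MXl5XaIaiutfaxqSZko6etLm5wcvDt6abfVMvJiwtOVFcW1xwhJOoxcelhG1mZ3uTo6WmpqGgoZh4WkEyFB5FanNnbYGYobTAsIloWEhHXnWEhoJ7h52qlXlXQSg="/>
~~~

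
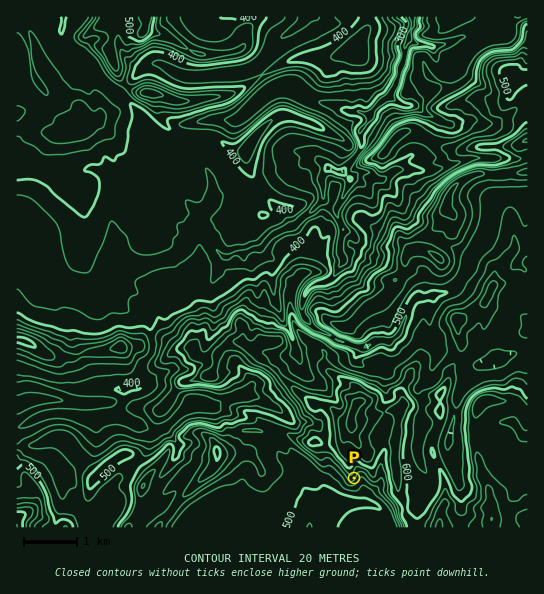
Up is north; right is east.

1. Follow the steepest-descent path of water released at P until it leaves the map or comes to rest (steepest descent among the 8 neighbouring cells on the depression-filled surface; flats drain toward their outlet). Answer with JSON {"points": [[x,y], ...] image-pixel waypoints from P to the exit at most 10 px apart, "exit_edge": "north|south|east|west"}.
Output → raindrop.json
{"points": [[354, 478], [363, 489], [365, 499], [355, 502], [345, 502], [334, 502], [323, 506], [313, 515], [310, 526], [310, 527]], "exit_edge": "south"}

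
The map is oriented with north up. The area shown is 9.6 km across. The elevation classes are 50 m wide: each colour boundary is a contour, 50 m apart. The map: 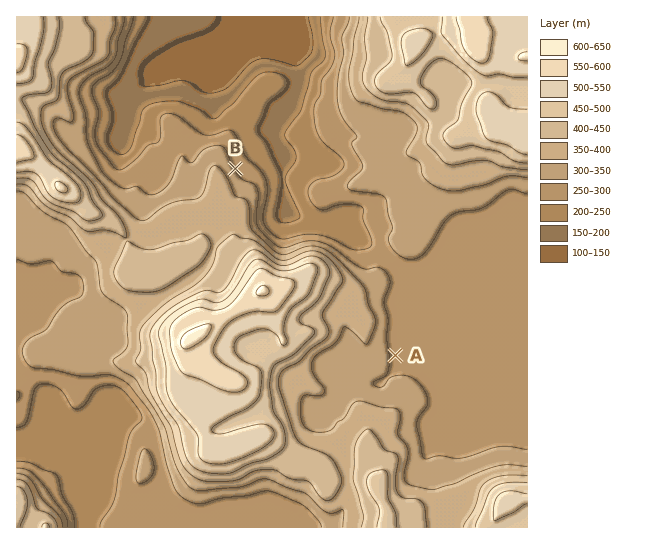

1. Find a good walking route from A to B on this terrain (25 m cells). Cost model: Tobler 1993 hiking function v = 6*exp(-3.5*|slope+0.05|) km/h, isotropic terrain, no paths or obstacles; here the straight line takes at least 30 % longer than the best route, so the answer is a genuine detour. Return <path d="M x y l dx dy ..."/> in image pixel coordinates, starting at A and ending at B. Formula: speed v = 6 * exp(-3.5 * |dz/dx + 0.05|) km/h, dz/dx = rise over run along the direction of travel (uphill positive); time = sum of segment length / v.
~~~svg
<path d="M395 355l-9-18 0-19-8-16 0-12-5-11-44-44-27-13-40-40-27-13"/>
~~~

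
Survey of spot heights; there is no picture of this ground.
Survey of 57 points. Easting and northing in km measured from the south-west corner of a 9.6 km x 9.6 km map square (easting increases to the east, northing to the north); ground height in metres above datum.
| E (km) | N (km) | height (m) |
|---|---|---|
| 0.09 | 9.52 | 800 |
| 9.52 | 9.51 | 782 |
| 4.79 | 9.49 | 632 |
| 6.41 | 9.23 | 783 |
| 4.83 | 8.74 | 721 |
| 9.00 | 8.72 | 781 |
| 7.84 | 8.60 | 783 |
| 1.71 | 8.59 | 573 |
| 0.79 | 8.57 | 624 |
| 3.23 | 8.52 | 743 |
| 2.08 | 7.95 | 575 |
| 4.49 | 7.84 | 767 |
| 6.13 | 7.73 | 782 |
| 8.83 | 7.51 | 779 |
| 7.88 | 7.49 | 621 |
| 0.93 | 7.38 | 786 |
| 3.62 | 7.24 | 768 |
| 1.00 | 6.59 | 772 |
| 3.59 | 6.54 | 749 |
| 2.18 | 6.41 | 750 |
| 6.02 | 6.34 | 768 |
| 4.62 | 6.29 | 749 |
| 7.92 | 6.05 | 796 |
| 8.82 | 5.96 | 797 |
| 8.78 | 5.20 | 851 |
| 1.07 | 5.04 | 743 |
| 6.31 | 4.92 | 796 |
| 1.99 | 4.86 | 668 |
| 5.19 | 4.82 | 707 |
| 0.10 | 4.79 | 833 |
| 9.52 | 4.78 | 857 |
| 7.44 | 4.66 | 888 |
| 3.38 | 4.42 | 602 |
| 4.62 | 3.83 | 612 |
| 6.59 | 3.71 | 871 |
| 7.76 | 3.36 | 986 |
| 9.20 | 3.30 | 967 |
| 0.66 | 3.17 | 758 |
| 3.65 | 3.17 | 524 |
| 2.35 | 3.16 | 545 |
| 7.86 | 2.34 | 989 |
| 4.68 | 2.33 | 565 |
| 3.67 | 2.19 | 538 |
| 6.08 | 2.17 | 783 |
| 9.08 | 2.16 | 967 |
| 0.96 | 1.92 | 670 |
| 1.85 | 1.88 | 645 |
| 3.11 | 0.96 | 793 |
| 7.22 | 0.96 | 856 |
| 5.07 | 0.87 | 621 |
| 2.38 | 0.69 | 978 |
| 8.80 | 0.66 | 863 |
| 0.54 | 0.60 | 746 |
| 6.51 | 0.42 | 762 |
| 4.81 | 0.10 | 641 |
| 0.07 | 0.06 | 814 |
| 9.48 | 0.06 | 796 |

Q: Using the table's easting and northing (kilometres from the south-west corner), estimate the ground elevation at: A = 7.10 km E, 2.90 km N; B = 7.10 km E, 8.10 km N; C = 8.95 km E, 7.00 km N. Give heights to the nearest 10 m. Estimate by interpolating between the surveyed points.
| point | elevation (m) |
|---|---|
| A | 940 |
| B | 780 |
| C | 780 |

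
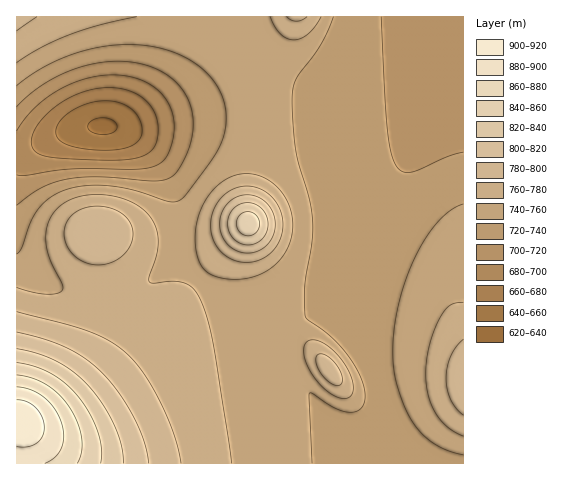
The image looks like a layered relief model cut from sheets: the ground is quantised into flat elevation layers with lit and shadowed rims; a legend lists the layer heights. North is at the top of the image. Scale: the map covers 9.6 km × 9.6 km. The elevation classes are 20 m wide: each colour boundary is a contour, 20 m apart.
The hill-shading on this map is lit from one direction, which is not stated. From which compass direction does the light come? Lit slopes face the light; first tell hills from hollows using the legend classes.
NE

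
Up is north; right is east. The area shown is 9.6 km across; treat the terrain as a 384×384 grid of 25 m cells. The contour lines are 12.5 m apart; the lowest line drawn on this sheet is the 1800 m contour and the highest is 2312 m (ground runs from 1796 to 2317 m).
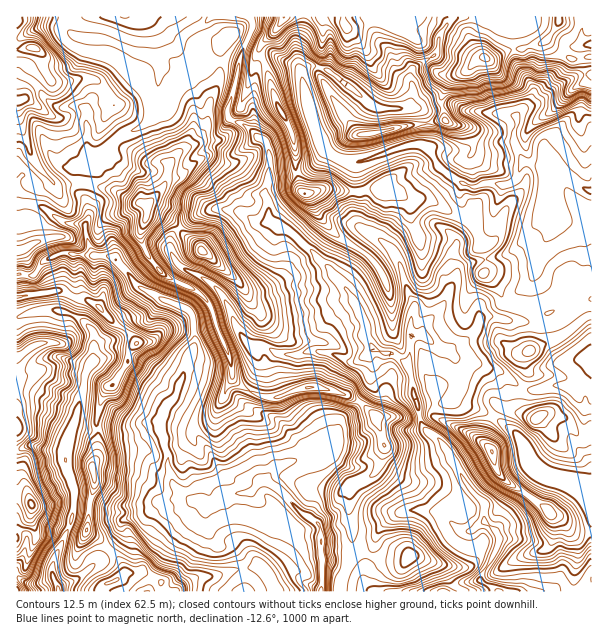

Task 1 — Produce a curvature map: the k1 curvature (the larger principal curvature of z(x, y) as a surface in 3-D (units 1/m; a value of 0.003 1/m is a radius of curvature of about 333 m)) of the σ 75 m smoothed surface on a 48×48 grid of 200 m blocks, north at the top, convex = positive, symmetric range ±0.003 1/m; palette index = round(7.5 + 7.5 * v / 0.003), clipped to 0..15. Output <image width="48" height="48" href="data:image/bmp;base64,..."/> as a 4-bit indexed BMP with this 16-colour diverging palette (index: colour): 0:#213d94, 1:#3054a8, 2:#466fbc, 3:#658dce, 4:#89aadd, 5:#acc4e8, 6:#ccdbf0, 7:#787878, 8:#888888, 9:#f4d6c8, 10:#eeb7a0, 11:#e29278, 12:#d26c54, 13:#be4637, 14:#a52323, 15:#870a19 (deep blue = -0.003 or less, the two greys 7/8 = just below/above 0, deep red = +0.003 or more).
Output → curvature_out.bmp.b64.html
<image width="48" height="48" href="data:image/bmp;base64,Qk32BAAAAAAAAHYAAAAoAAAAMAAAADAAAAABAAQAAAAAAIAEAAATCwAAEwsAABAAAAAAAAAAlD0hAKhUMAC8b0YAzo1lAN2qiQDoxKwA8NvMAHh4eACIiIgAyNb0AKC37gB4kuIAVGzSADdGvgAjI6UAGQqHALiYmaqYiquoh3eKmZjZd4mId5qYiIiHmLp4qYiqrKmaqpiaiKjKeJqpmaqKuIiHl6x4uXepuHh4iJmoiJeqiIiqvLqoq6mXmJ53q4mYp3iHd4mIiJiqiImal3iYiauomI25nrqKh4d3iIiHiJeqmJmZh3iZd3moqYyYjcd6eId3iIiHiZeqmIiJh4iId3m6qJyoe8eId4eHiIiImHial3d4h4mIh3rLmJ27mueId4d3h4iJiJmpl3d4iImHh86ph6yIiPmoiIiIiIiIiZmqmYiJiJiIr+iIiKp3iPmHiHiIiIh4mIiKqpiZmIiL+3d4eKp3itqYiImJiIeIiId4maiHeIeO1niIiJp3icuIiYmJiYeHiId3mbqIh3evuHiZmJmHeMt4iImImIeIh3d3iMqZh3v9uHipiKmHd8p3d4iJqHiZiId3mbiGee65l4qYmKiIh8p3d4iJuImYiHd2m83azaeJiruZmKiId7uZh3iIyoial2d53ZmXqHeJmZmph5iIeJzId4h3rYvc7s3/x4l3qIiJiIeIeJmZqKzpeId3fcl3i9yql4qJmIiIiJiIiIiZh4fdh3iHfcd4iImIiIqJiIh3iKmIiKiIh3afh4d3f7eIh4iId4l5iHd4mql3d6zNyYiM7Zd3n4eImYmZh5mZiHiJqaqph3mZuoitrNuZ/XiamIiIeJuHiIiJmIiKp3iHmHzJeLuI+ImpiHeIh4yIiIl4h4iImoeHic2ZmIhq+IuoiIiId5x3iIl4mZiIiN26u7uHiHeft5uYiHeId6yImIl4mIiIh5q7moyXiL/7iNuYiIiHd8uKqHmamHeIiIeZmouYnvuHnsmImIh3eNmLl3iqmIeIiJl5inl4v4ir/Id3iYh3jKh7mIiZiIiIiLyXmohn+mi+uHd3mIiKyoeLmImph4eIiIrO6qmL92nLqIiIiIi7iHebmHipqHh4iHiYl6qJ6puYqYd3d4und3iqd4qYqHd3eIiIqIqpu5l3eHiIiLqGeJmZiamYmXd3eHiKqHeLq5h3iHiIm9mImZmZmYmYmoh4iImaiJqoqsl4l4h5v93MupmIiIiJeaiIiHipiIh4mKu4iImHnYmoeaqIiIiImKiIiHqXd3d3maiqmamIroeHeImpiJmZmId4iIt4h3eJmaqJp4qnr4eJiIiJiImYiJiIiJl4iJiIiIqpmpd2z4edy5h3Z5mYd6d3iKd4mJl4h3epqqh3/IiL3//8qt26mLl3mJeqmIqJh3eZtqma+Hirl3mrvsmHh4y4iKqXh4mph3iZx8me13jKh4h3fYd3d3e9eJmJiIqYh4iIyZqfl3rIeJqIi5iXiZd82oiaqqqHiIh4mouth42Hecl4qsupy3d4rHipmZmIiIiIinurh4p4i5h4y6u7uHl4mYnKh4iIh4iIinu4douLm4iJl4m7uqmru623d3iIiIeIipnZmJybqYibqJmpmruoiJmHd3eIiIiImai+h4ubmIqpmImId3i4ial3iJmZiIiIiJd826maiJiJh4mId3ebiA=="/>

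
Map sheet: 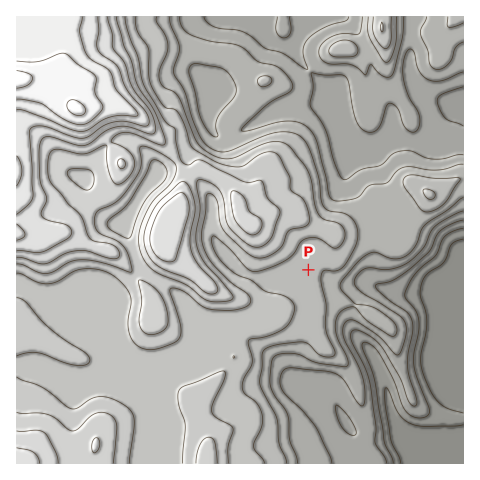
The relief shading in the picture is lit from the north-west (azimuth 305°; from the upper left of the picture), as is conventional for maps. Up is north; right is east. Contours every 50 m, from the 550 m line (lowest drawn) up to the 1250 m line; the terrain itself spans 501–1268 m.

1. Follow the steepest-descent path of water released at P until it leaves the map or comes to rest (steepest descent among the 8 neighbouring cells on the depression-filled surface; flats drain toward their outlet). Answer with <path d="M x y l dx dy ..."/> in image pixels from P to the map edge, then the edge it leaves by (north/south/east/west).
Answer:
<path d="M308 270l12 0 14 14 38 0 4 2 2 0 4 2 10 4 52 0 7 6 3 1 9 0"/>
exit: east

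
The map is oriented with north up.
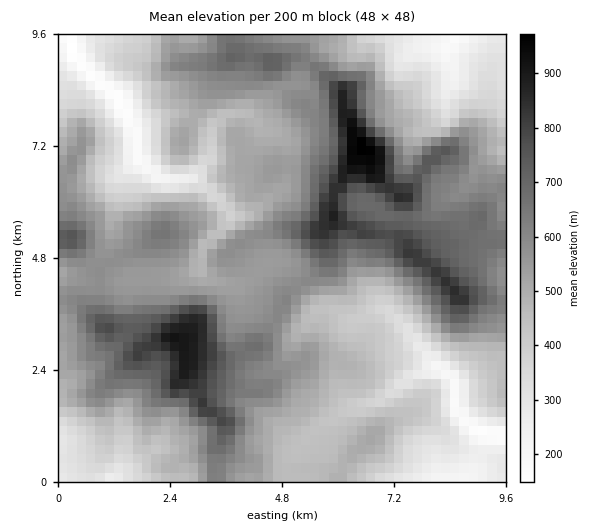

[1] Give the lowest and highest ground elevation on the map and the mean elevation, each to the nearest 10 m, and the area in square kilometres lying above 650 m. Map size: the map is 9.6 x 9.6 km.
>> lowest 150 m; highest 980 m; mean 530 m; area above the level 20.2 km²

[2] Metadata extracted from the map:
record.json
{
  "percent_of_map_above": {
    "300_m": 91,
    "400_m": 79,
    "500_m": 58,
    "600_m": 32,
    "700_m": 14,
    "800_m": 6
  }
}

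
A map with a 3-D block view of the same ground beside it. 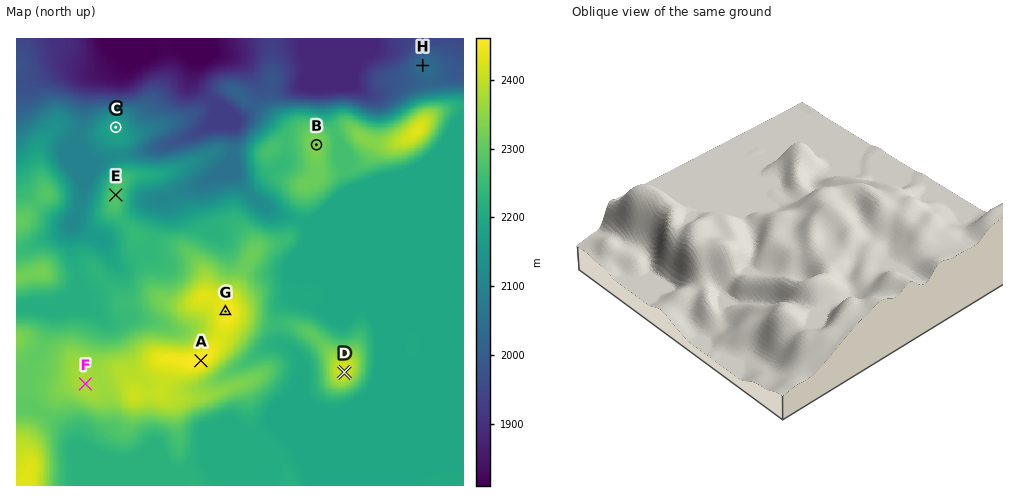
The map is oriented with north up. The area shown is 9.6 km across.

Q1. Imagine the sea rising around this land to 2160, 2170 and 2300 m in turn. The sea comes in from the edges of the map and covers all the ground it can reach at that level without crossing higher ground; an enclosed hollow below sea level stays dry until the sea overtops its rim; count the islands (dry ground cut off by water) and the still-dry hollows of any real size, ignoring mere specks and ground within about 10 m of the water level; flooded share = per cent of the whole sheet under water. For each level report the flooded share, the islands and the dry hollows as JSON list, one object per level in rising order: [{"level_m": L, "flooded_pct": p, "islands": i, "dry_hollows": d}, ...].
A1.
[{"level_m": 2160, "flooded_pct": 26, "islands": 1, "dry_hollows": 0}, {"level_m": 2170, "flooded_pct": 27, "islands": 1, "dry_hollows": 0}, {"level_m": 2300, "flooded_pct": 83, "islands": 3, "dry_hollows": 0}]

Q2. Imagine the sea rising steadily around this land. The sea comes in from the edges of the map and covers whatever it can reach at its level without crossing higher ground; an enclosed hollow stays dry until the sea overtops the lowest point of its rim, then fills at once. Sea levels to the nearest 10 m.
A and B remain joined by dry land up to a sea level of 2200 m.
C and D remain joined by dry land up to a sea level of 2120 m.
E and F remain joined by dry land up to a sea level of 2240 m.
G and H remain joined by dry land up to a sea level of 2020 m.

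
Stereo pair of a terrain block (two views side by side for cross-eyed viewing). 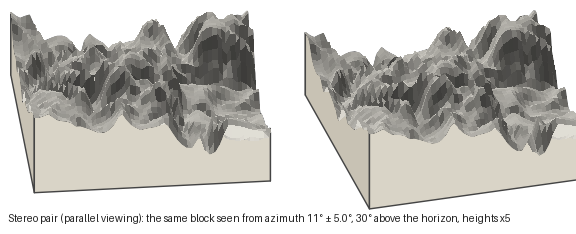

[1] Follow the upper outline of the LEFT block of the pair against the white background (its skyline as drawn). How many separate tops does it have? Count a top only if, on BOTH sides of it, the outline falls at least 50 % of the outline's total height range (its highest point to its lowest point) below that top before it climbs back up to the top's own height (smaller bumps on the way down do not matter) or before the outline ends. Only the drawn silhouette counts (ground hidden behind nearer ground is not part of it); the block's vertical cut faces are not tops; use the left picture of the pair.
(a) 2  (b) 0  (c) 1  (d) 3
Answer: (b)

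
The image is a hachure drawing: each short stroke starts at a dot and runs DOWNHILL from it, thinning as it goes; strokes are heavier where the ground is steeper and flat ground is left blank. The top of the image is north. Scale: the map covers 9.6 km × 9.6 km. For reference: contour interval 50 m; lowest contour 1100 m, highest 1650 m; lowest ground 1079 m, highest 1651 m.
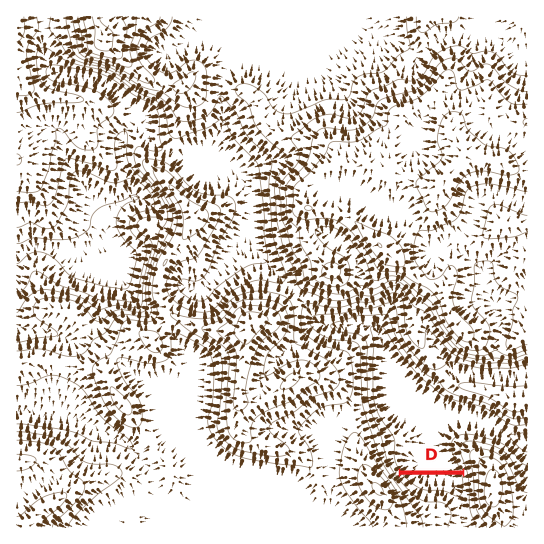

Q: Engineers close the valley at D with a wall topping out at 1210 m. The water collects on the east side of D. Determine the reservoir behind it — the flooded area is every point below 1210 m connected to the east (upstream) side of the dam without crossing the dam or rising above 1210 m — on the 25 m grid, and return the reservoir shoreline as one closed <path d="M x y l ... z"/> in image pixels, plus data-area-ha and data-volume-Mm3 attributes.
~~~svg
<path d="M462 475l-61 0 10 10 8 6 27 2 13 8 5-6 0-18-2-2z" data-area-ha="36" data-volume-Mm3="10.56"/>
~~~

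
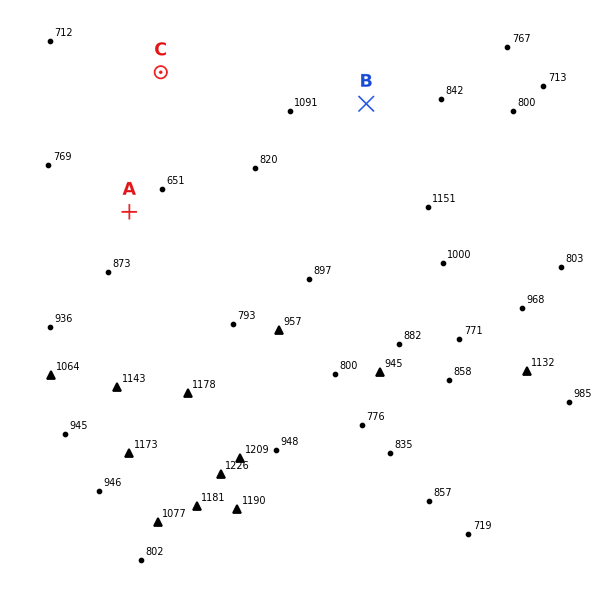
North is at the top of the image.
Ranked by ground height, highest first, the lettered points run B C A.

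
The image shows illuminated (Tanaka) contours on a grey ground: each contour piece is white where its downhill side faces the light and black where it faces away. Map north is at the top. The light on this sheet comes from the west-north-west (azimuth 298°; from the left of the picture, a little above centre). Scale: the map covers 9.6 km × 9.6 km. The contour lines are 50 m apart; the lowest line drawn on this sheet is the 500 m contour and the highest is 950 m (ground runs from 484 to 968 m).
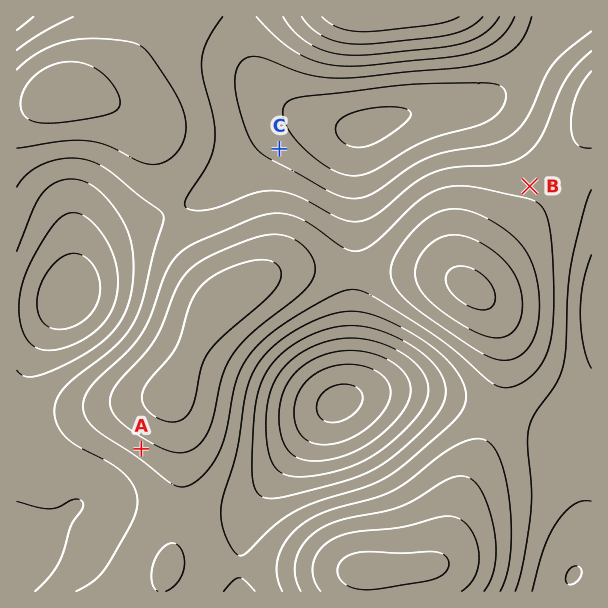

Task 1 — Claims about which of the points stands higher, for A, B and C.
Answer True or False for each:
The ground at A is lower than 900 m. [True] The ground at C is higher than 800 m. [False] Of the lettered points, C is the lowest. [True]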